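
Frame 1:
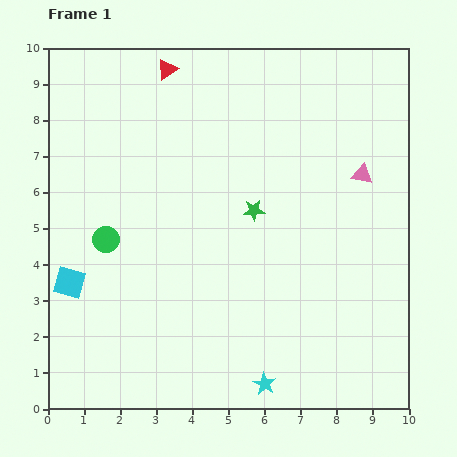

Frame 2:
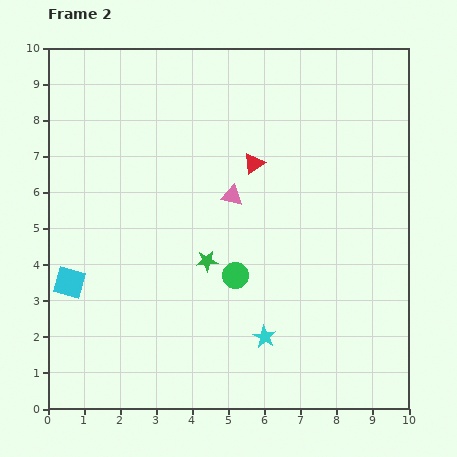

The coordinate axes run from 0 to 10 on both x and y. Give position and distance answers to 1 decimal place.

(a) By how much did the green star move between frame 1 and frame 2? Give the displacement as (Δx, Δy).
(-1.3, -1.4)

The green star was at (5.7, 5.5) in frame 1 and (4.4, 4.1) in frame 2.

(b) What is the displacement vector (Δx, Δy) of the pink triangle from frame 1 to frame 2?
(-3.6, -0.6)

The pink triangle was at (8.7, 6.5) in frame 1 and (5.1, 5.9) in frame 2.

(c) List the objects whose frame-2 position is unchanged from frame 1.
the cyan square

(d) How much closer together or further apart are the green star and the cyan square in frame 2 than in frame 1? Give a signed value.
-1.7

Distance in frame 1: 5.5. Distance in frame 2: 3.8.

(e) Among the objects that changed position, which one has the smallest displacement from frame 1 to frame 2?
the cyan star

(moved 1.3)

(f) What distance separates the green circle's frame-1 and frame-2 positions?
3.7

The green circle moved from (1.6, 4.7) to (5.2, 3.7), a distance of √(3.6² + 1.0²) ≈ 3.7.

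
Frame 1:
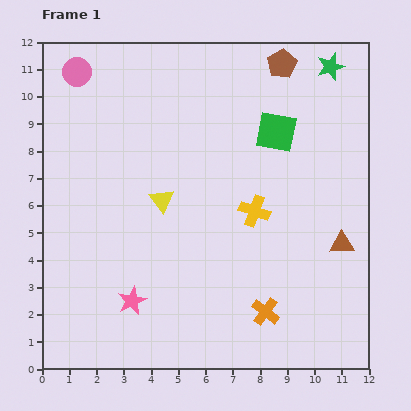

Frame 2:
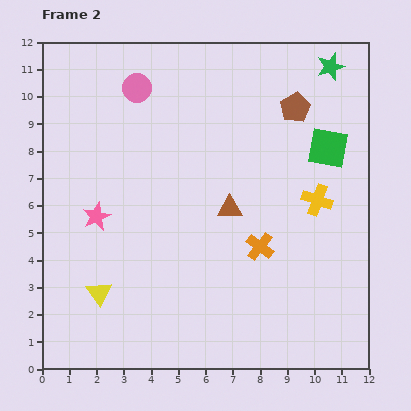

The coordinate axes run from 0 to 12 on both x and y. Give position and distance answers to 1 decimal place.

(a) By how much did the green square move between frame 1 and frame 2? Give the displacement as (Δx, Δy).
(1.9, -0.6)

The green square was at (8.6, 8.7) in frame 1 and (10.5, 8.1) in frame 2.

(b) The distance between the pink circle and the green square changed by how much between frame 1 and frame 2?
-0.3

Distance in frame 1: 7.6. Distance in frame 2: 7.3.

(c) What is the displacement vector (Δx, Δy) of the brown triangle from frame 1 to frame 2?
(-4.1, 1.3)

The brown triangle was at (11.0, 4.6) in frame 1 and (6.9, 5.9) in frame 2.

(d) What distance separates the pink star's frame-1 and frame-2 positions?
3.4

The pink star moved from (3.3, 2.5) to (2.0, 5.6), a distance of √(1.3² + 3.1²) ≈ 3.4.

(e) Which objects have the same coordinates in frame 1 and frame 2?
the green star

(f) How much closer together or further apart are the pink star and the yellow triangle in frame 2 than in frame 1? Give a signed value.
-1.1

Distance in frame 1: 3.9. Distance in frame 2: 2.8.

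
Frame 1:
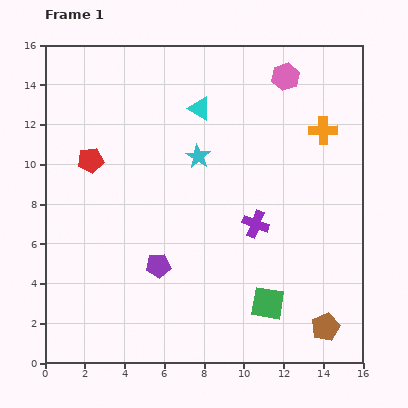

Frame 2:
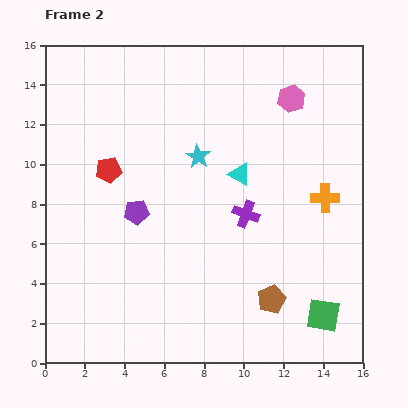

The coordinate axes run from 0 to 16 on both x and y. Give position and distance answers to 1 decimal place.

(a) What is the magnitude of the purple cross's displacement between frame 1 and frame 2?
0.7

The purple cross moved from (10.6, 7.0) to (10.1, 7.5), a distance of √(0.5² + 0.5²) ≈ 0.7.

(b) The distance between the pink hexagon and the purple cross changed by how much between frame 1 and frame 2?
-1.4

Distance in frame 1: 7.6. Distance in frame 2: 6.2.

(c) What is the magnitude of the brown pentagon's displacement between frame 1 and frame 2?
3.0

The brown pentagon moved from (14.1, 1.8) to (11.4, 3.2), a distance of √(2.7² + 1.4²) ≈ 3.0.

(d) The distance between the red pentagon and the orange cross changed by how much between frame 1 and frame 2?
-0.8

Distance in frame 1: 11.8. Distance in frame 2: 11.0.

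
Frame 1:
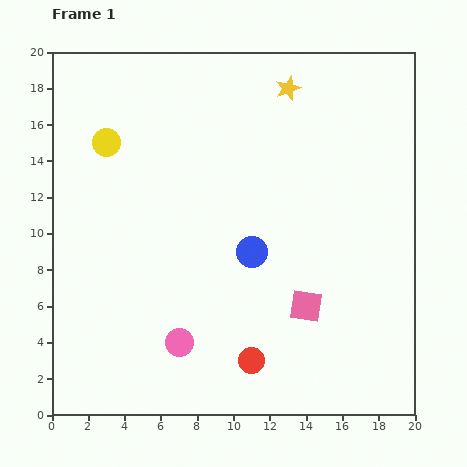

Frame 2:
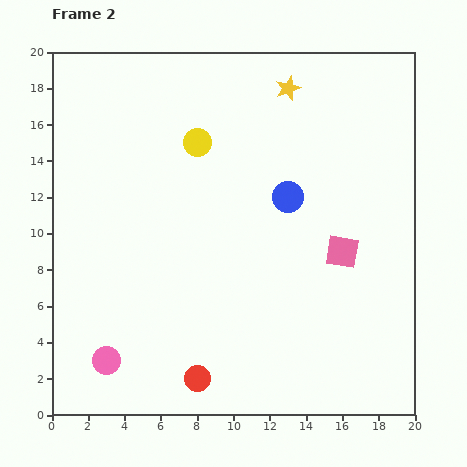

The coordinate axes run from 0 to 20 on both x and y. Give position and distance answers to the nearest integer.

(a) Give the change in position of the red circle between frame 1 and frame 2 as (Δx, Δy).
(-3, -1)

The red circle was at (11, 3) in frame 1 and (8, 2) in frame 2.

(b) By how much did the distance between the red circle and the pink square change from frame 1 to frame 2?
+7

Distance in frame 1: 4. Distance in frame 2: 11.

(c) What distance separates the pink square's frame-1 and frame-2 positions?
4

The pink square moved from (14, 6) to (16, 9), a distance of √(2² + 3²) ≈ 4.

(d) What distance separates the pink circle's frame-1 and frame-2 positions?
4

The pink circle moved from (7, 4) to (3, 3), a distance of √(4² + 1²) ≈ 4.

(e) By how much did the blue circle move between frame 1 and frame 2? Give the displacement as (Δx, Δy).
(2, 3)

The blue circle was at (11, 9) in frame 1 and (13, 12) in frame 2.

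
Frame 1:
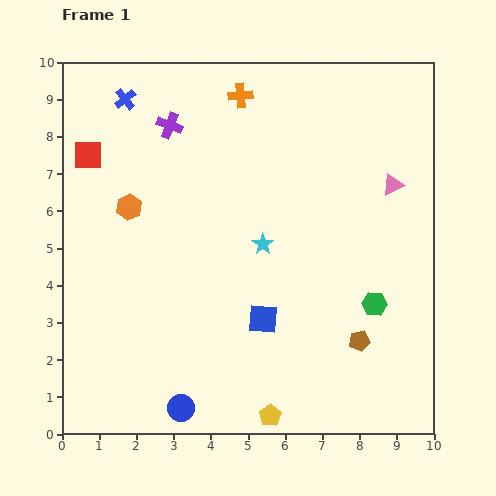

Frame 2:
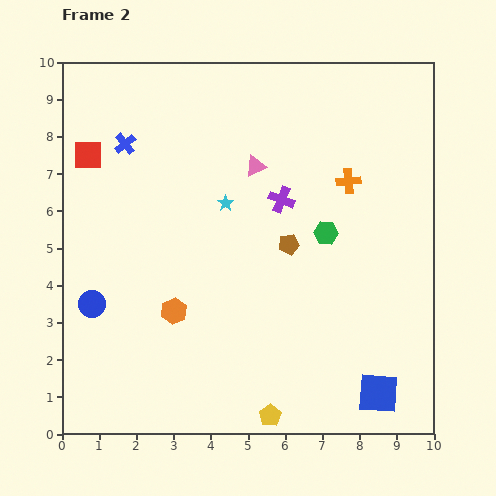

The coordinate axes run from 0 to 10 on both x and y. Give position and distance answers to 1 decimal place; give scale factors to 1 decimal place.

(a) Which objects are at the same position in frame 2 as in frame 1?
the yellow pentagon, the red square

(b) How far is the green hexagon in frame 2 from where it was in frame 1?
2.3

The green hexagon moved from (8.4, 3.5) to (7.1, 5.4), a distance of √(1.3² + 1.9²) ≈ 2.3.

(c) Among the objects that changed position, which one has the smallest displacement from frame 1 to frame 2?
the blue cross

(moved 1.2)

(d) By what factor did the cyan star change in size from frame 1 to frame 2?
0.8×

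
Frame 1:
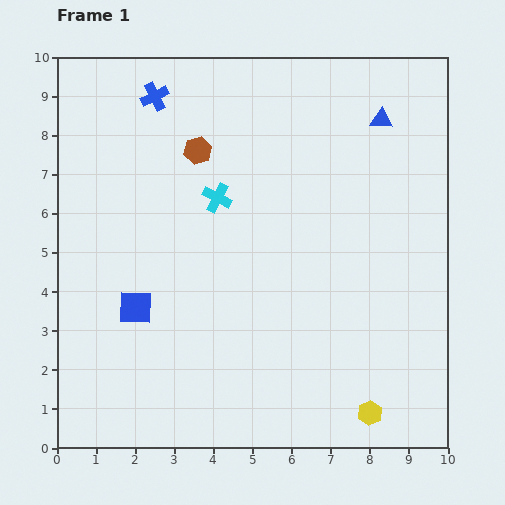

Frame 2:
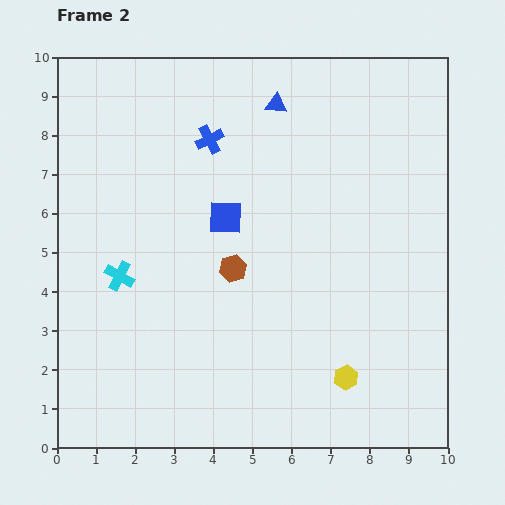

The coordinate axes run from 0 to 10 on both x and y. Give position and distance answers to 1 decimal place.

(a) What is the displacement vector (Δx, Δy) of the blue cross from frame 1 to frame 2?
(1.4, -1.1)

The blue cross was at (2.5, 9.0) in frame 1 and (3.9, 7.9) in frame 2.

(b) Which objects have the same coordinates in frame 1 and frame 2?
none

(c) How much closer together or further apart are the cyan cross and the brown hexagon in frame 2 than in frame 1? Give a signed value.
+1.6

Distance in frame 1: 1.3. Distance in frame 2: 2.9.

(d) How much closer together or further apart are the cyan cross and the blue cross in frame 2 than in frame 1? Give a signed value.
+1.1

Distance in frame 1: 3.1. Distance in frame 2: 4.2.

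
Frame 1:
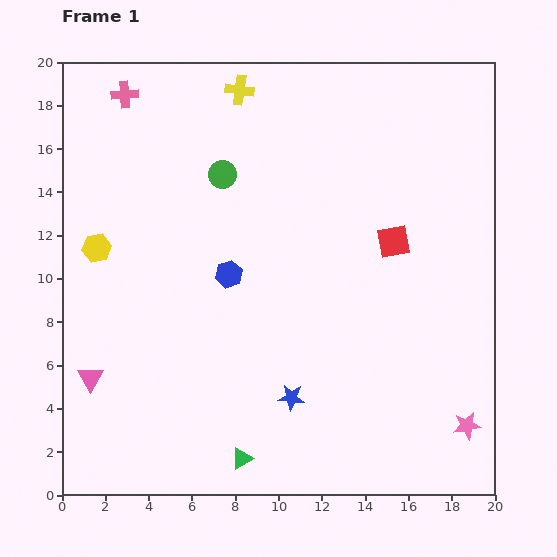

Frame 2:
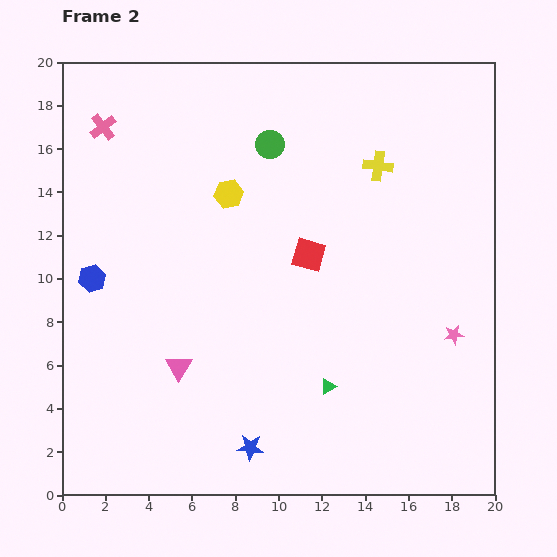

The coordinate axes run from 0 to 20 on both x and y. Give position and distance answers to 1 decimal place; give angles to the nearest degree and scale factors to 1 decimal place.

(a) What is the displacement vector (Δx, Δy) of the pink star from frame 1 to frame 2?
(-0.6, 4.2)

The pink star was at (18.7, 3.2) in frame 1 and (18.1, 7.4) in frame 2.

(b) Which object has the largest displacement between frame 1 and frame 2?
the yellow cross

(moved 7.3; next 6.6)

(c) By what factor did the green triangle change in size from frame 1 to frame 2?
0.7×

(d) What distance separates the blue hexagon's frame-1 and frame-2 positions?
6.3

The blue hexagon moved from (7.7, 10.2) to (1.4, 10.0), a distance of √(6.3² + 0.2²) ≈ 6.3.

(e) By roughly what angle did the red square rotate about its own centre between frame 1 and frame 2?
27° clockwise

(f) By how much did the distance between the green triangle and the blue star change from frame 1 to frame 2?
+1.0

Distance in frame 1: 3.6. Distance in frame 2: 4.6.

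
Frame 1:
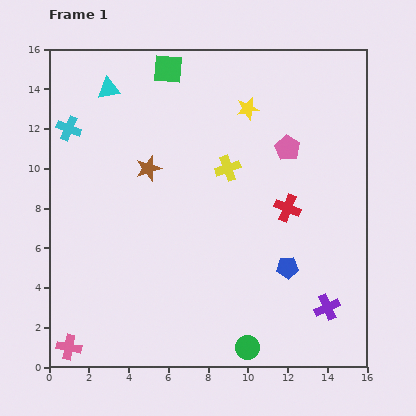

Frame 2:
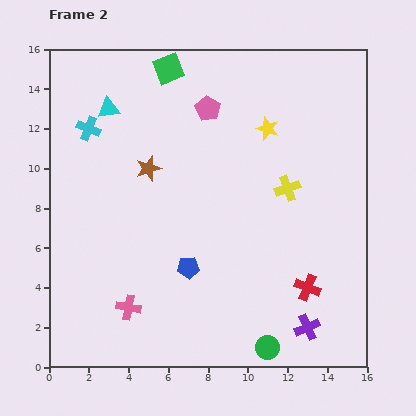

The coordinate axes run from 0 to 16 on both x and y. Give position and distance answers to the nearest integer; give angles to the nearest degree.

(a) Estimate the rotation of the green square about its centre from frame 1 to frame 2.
26° counter-clockwise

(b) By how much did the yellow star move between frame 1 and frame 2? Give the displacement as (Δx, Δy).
(1, -1)

The yellow star was at (10, 13) in frame 1 and (11, 12) in frame 2.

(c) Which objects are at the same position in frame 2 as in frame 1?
the brown star, the green square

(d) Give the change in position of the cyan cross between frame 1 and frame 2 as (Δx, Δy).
(1, 0)

The cyan cross was at (1, 12) in frame 1 and (2, 12) in frame 2.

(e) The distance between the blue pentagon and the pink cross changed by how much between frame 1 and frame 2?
-8

Distance in frame 1: 12. Distance in frame 2: 4.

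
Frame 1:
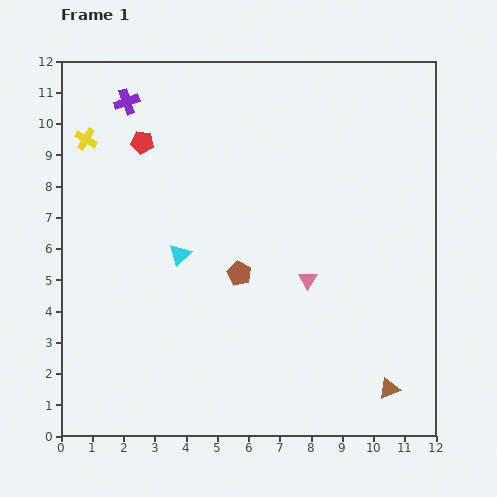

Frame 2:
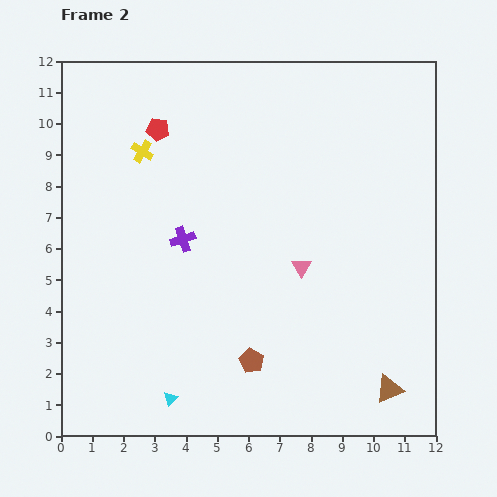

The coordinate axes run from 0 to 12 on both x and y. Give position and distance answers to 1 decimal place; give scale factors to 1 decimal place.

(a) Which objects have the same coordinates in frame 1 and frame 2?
the brown triangle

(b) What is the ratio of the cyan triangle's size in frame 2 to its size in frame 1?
0.7×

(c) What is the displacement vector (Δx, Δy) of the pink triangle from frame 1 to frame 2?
(-0.2, 0.4)

The pink triangle was at (7.9, 5.0) in frame 1 and (7.7, 5.4) in frame 2.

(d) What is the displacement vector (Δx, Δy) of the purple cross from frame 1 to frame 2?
(1.8, -4.4)

The purple cross was at (2.1, 10.7) in frame 1 and (3.9, 6.3) in frame 2.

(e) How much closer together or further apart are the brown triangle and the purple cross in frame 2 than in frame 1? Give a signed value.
-4.3

Distance in frame 1: 12.5. Distance in frame 2: 8.2.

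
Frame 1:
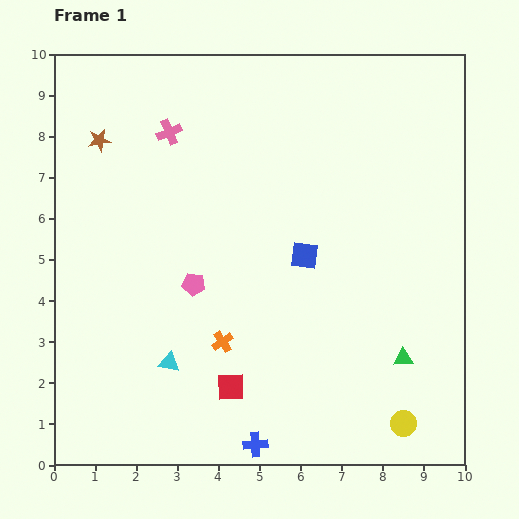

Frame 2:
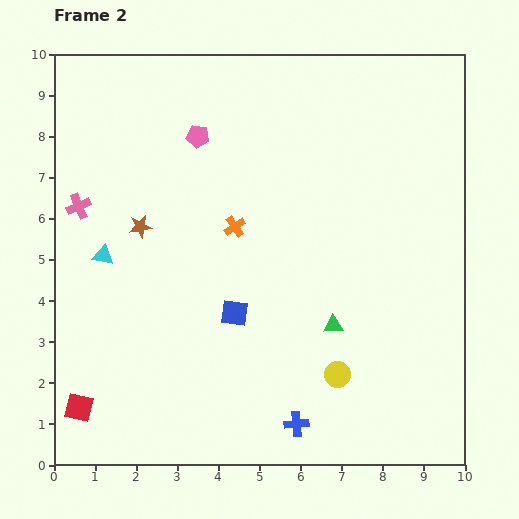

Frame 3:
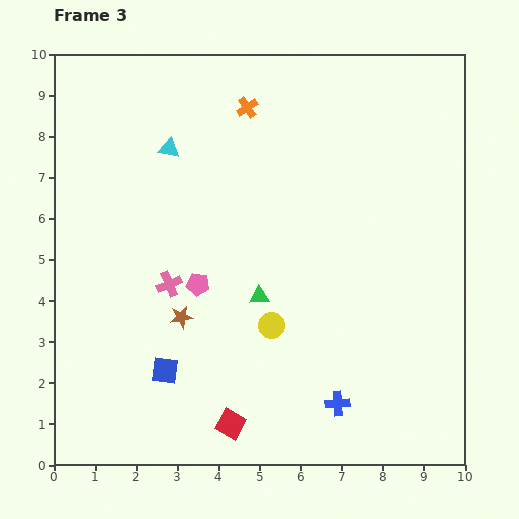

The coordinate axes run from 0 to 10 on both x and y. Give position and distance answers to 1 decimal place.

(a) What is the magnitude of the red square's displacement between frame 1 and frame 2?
3.7

The red square moved from (4.3, 1.9) to (0.6, 1.4), a distance of √(3.7² + 0.5²) ≈ 3.7.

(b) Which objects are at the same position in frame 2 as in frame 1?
none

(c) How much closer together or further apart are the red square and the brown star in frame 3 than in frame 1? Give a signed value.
-3.9

Distance in frame 1: 6.8. Distance in frame 3: 2.9.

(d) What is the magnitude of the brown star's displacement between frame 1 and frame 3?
4.7

The brown star moved from (1.1, 7.9) to (3.1, 3.6), a distance of √(2.0² + 4.3²) ≈ 4.7.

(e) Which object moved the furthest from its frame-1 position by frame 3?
the orange cross

(moved 5.7; next 5.2)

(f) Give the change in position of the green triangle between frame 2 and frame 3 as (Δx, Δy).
(-1.8, 0.7)

The green triangle was at (6.8, 3.4) in frame 2 and (5.0, 4.1) in frame 3.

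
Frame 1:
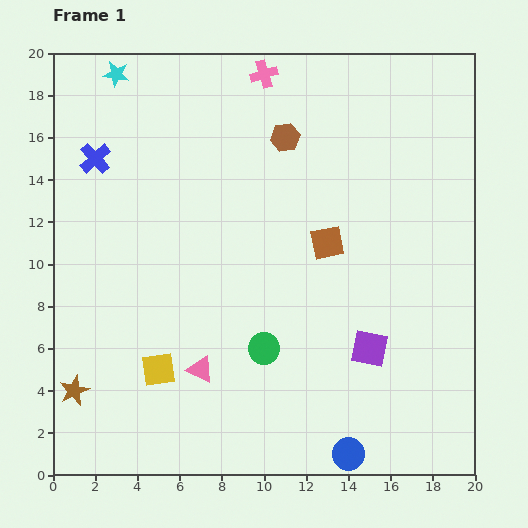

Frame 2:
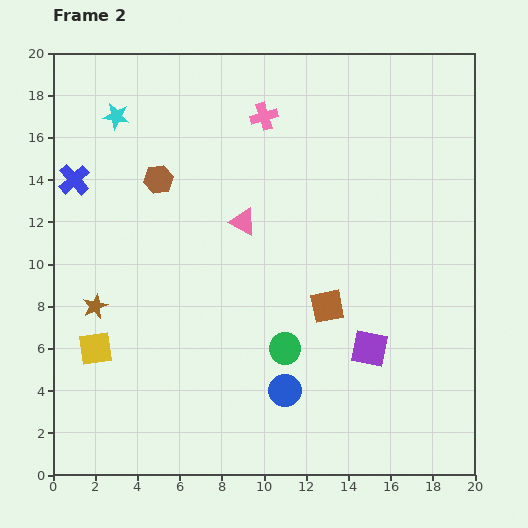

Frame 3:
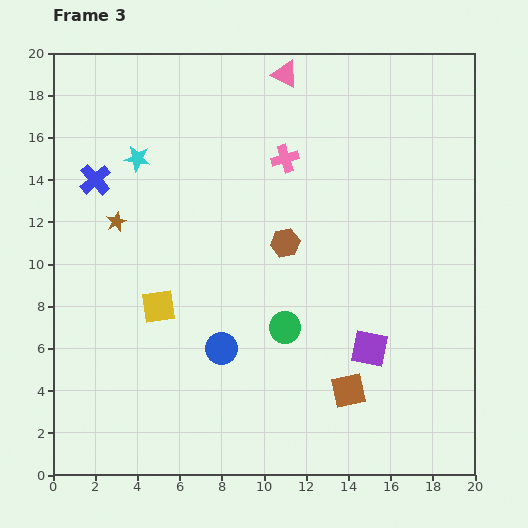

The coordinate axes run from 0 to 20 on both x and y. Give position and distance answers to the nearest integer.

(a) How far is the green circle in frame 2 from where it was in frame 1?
1

The green circle moved from (10, 6) to (11, 6), a distance of √(1² + 0²) ≈ 1.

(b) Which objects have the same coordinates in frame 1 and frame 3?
the purple square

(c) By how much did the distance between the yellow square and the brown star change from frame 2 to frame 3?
+2

Distance in frame 2: 2. Distance in frame 3: 4.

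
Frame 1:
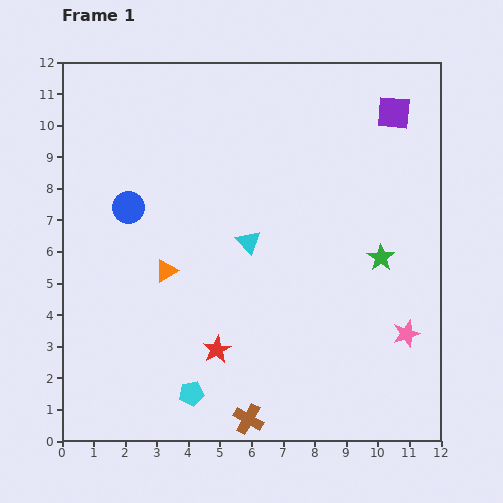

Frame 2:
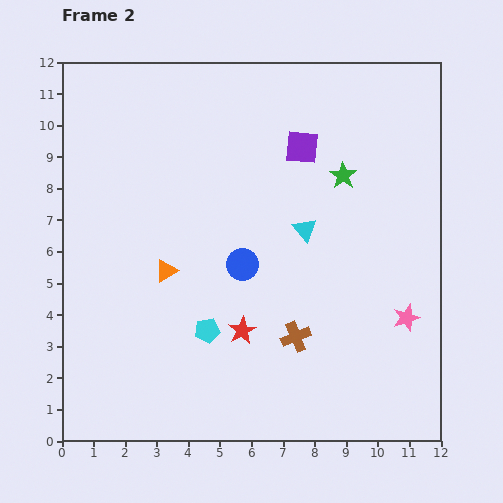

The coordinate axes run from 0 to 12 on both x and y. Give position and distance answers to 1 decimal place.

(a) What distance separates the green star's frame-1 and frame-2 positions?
2.9

The green star moved from (10.1, 5.8) to (8.9, 8.4), a distance of √(1.2² + 2.6²) ≈ 2.9.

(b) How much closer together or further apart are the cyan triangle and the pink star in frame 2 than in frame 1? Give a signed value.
-1.5

Distance in frame 1: 5.8. Distance in frame 2: 4.3.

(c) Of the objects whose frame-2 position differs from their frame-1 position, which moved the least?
the pink star

(moved 0.5)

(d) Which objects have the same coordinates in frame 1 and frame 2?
the orange triangle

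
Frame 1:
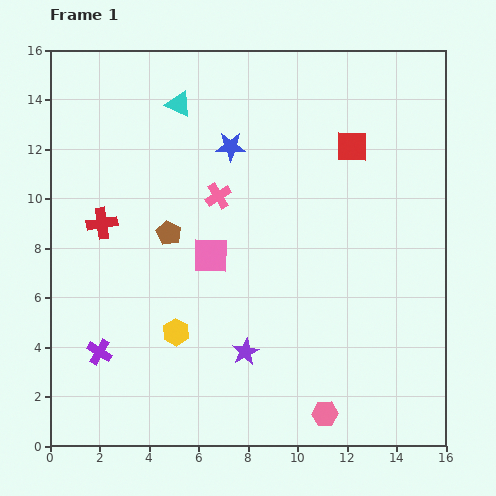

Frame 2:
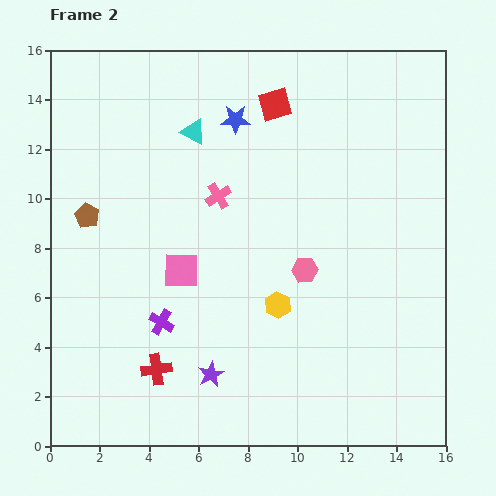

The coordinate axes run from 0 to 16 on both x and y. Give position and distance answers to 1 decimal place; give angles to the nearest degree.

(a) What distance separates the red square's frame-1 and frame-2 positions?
3.5

The red square moved from (12.2, 12.1) to (9.1, 13.8), a distance of √(3.1² + 1.7²) ≈ 3.5.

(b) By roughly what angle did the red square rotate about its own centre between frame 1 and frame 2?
16° counter-clockwise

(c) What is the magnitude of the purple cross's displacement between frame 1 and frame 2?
2.8

The purple cross moved from (2.0, 3.8) to (4.5, 5.0), a distance of √(2.5² + 1.2²) ≈ 2.8.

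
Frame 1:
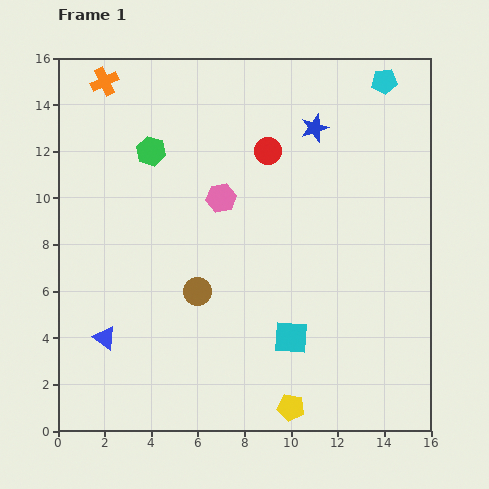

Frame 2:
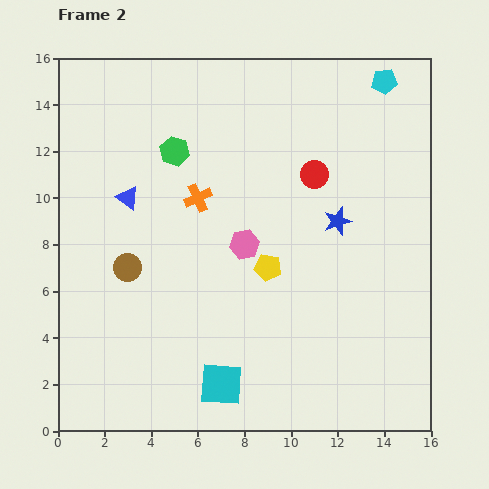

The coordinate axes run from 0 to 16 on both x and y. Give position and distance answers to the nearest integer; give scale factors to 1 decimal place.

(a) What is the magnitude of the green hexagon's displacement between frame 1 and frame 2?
1

The green hexagon moved from (4, 12) to (5, 12), a distance of √(1² + 0²) ≈ 1.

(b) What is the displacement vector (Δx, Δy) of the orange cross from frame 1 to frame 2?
(4, -5)

The orange cross was at (2, 15) in frame 1 and (6, 10) in frame 2.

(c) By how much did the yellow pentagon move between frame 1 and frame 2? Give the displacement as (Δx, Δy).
(-1, 6)

The yellow pentagon was at (10, 1) in frame 1 and (9, 7) in frame 2.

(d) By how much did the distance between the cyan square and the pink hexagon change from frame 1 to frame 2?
-1

Distance in frame 1: 7. Distance in frame 2: 6.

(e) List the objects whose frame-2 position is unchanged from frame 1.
the cyan pentagon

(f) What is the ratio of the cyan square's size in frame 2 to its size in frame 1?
1.3×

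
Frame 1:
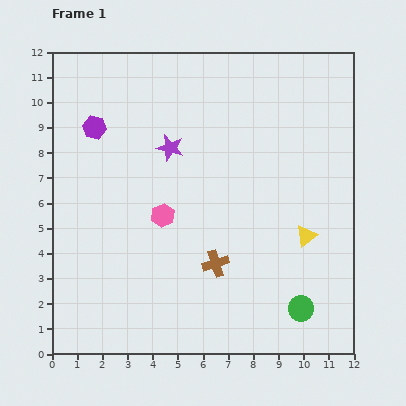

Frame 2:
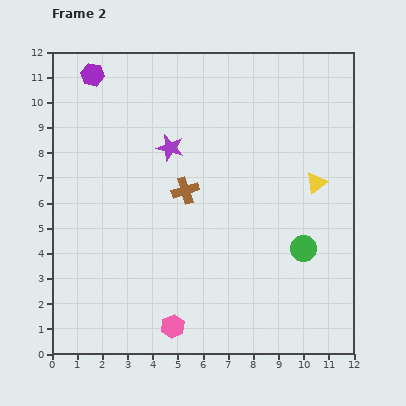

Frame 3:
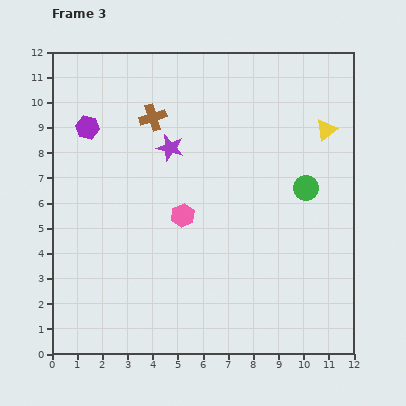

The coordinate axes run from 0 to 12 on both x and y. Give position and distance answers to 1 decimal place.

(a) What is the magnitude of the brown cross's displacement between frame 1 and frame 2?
3.1

The brown cross moved from (6.5, 3.6) to (5.3, 6.5), a distance of √(1.2² + 2.9²) ≈ 3.1.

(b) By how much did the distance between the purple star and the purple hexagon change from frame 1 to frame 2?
+1.1

Distance in frame 1: 3.1. Distance in frame 2: 4.2.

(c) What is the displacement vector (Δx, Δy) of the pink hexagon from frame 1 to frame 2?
(0.4, -4.4)

The pink hexagon was at (4.4, 5.5) in frame 1 and (4.8, 1.1) in frame 2.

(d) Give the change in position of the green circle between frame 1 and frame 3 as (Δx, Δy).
(0.2, 4.8)

The green circle was at (9.9, 1.8) in frame 1 and (10.1, 6.6) in frame 3.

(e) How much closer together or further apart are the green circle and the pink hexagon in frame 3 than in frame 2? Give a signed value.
-1.1

Distance in frame 2: 6.1. Distance in frame 3: 5.0.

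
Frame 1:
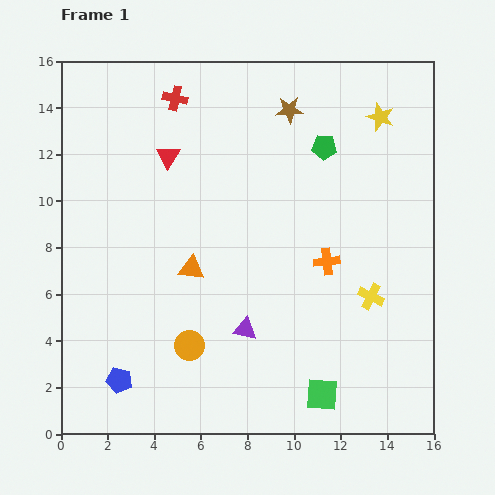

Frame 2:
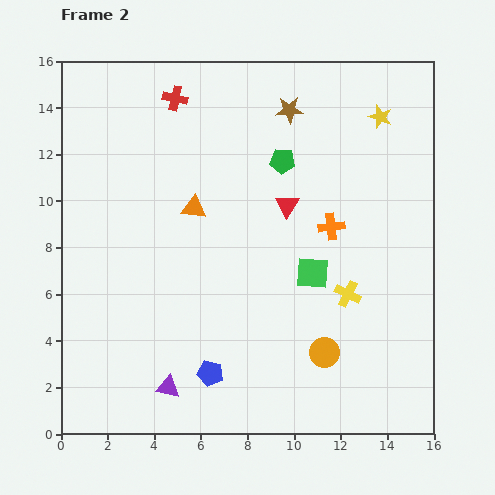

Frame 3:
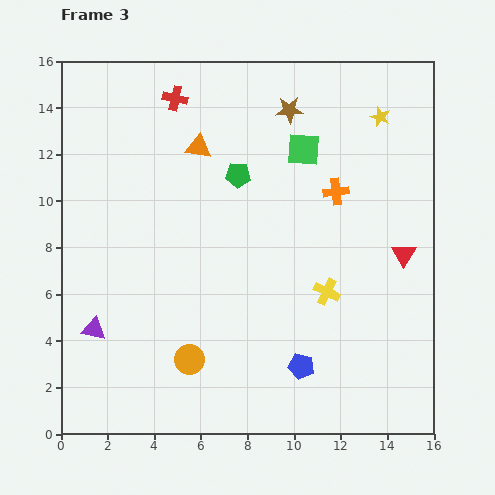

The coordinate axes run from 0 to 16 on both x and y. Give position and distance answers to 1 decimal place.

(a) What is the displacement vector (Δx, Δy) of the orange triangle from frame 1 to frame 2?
(0.1, 2.6)

The orange triangle was at (5.6, 7.1) in frame 1 and (5.7, 9.7) in frame 2.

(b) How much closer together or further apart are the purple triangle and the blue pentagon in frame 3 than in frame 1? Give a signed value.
+3.2

Distance in frame 1: 5.8. Distance in frame 3: 9.0.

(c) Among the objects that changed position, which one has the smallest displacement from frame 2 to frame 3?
the yellow cross

(moved 0.9)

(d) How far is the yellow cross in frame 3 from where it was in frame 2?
0.9

The yellow cross moved from (12.3, 6.0) to (11.4, 6.1), a distance of √(0.9² + 0.1²) ≈ 0.9.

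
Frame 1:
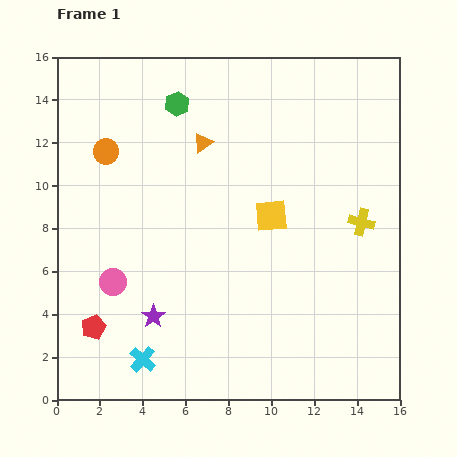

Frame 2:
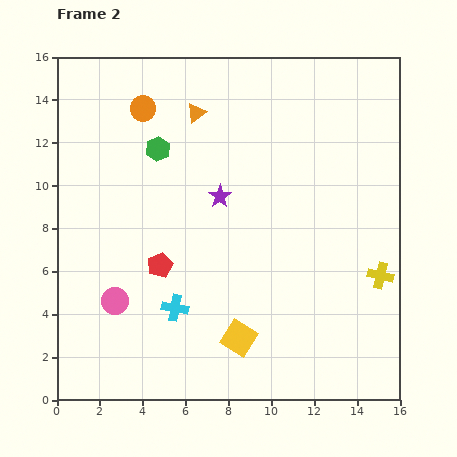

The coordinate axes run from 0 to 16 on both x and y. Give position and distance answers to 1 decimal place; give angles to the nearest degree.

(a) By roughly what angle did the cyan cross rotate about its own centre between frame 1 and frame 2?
32° counter-clockwise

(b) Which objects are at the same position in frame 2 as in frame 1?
none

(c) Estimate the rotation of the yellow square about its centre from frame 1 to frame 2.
38° clockwise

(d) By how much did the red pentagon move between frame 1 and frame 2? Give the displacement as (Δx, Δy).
(3.1, 2.9)

The red pentagon was at (1.7, 3.4) in frame 1 and (4.8, 6.3) in frame 2.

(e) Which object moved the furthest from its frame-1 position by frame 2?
the purple star

(moved 6.4; next 5.9)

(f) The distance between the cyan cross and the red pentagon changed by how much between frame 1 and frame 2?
-0.6

Distance in frame 1: 2.7. Distance in frame 2: 2.1.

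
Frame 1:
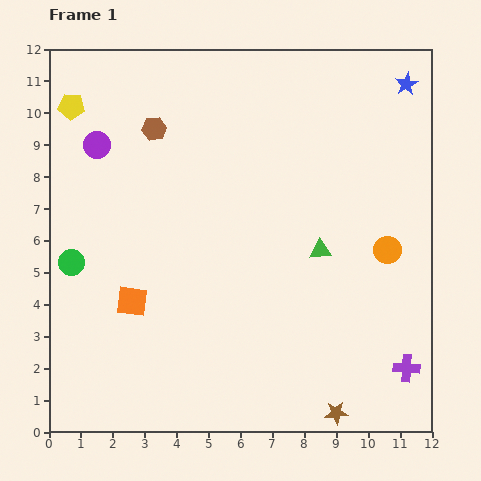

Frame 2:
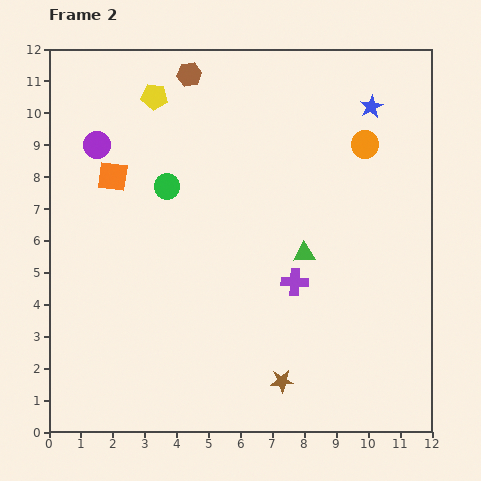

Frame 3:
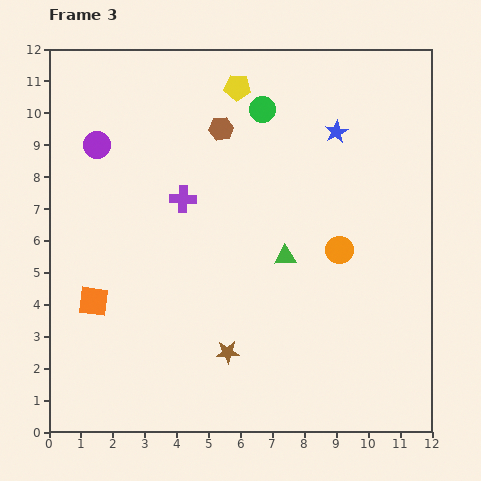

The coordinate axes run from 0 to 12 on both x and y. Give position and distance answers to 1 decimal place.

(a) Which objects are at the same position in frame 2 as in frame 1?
the purple circle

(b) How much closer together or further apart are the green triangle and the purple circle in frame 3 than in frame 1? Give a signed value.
-0.8

Distance in frame 1: 7.7. Distance in frame 3: 6.9.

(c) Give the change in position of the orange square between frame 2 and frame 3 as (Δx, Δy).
(-0.6, -3.9)

The orange square was at (2.0, 8.0) in frame 2 and (1.4, 4.1) in frame 3.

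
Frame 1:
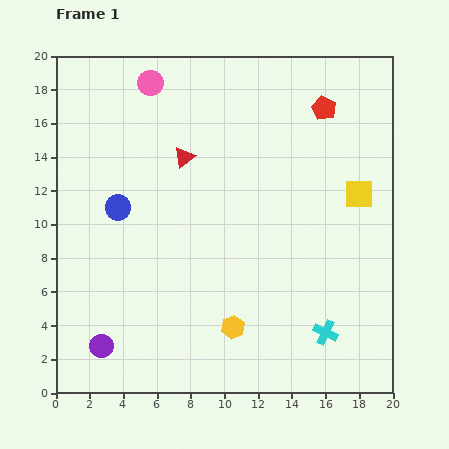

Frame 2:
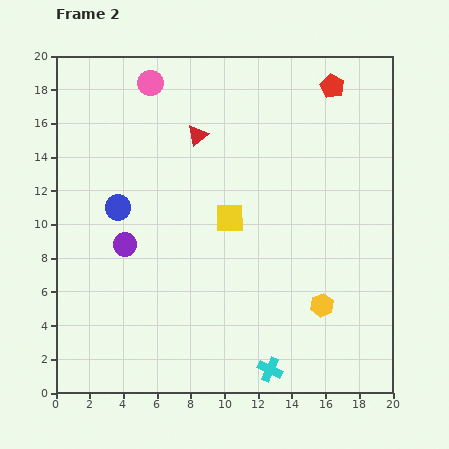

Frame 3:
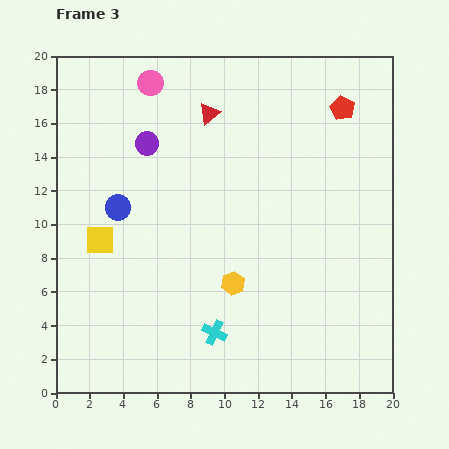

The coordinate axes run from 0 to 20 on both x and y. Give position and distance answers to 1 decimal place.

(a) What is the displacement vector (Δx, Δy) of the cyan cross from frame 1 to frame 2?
(-3.3, -2.2)

The cyan cross was at (16.0, 3.6) in frame 1 and (12.7, 1.4) in frame 2.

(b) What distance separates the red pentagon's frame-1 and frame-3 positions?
1.1

The red pentagon moved from (15.9, 16.9) to (17.0, 16.9), a distance of √(1.1² + 0.0²) ≈ 1.1.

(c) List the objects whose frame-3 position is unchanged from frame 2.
the blue circle, the pink circle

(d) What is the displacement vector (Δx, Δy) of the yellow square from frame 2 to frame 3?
(-7.7, -1.3)

The yellow square was at (10.3, 10.4) in frame 2 and (2.6, 9.1) in frame 3.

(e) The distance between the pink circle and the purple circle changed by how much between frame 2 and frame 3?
-6.1

Distance in frame 2: 9.7. Distance in frame 3: 3.6.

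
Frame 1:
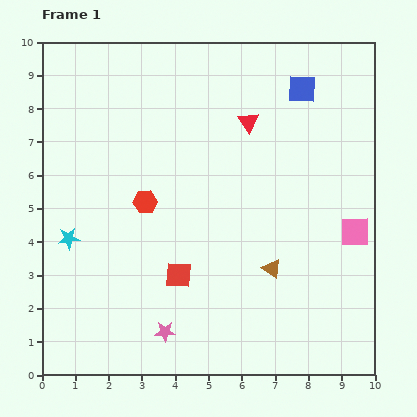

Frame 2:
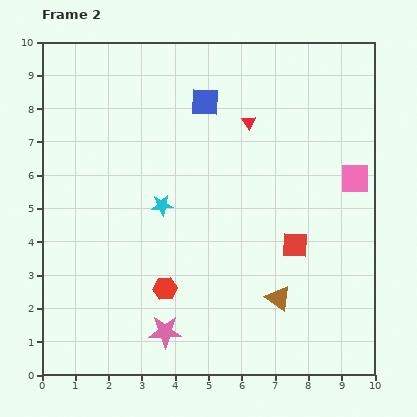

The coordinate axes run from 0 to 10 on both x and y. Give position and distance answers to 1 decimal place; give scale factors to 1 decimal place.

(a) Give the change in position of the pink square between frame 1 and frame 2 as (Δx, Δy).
(0.0, 1.6)

The pink square was at (9.4, 4.3) in frame 1 and (9.4, 5.9) in frame 2.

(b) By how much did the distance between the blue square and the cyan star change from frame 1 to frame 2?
-4.9

Distance in frame 1: 8.3. Distance in frame 2: 3.4.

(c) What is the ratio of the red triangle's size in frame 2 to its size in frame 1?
0.7×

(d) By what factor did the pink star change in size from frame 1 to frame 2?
1.6×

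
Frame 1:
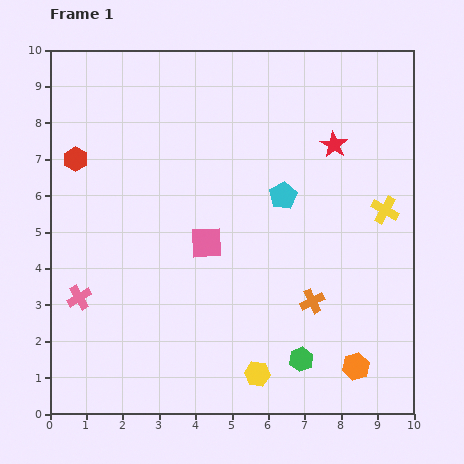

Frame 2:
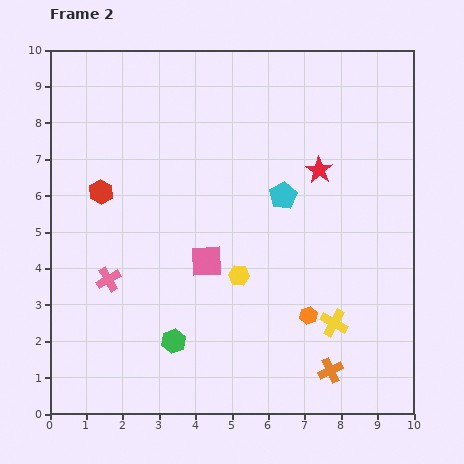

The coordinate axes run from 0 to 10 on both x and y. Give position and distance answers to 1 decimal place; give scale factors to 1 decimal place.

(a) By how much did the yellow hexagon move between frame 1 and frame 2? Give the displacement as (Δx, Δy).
(-0.5, 2.7)

The yellow hexagon was at (5.7, 1.1) in frame 1 and (5.2, 3.8) in frame 2.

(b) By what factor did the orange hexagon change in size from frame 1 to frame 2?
0.6×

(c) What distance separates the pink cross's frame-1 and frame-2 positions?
0.9

The pink cross moved from (0.8, 3.2) to (1.6, 3.7), a distance of √(0.8² + 0.5²) ≈ 0.9.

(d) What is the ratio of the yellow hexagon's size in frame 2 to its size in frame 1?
0.8×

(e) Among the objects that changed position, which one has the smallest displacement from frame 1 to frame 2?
the pink square

(moved 0.5)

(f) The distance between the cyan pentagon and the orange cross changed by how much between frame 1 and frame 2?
+2.0

Distance in frame 1: 3.0. Distance in frame 2: 5.0.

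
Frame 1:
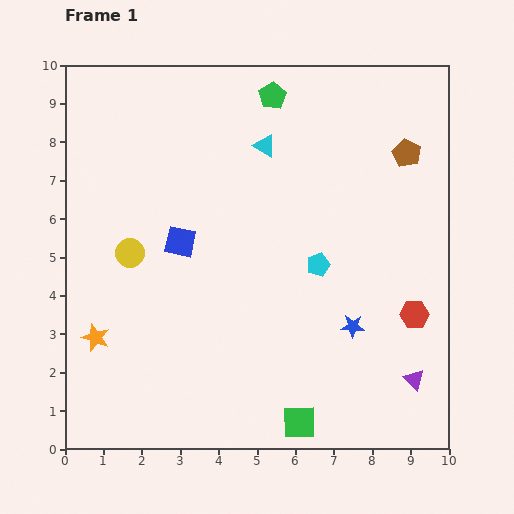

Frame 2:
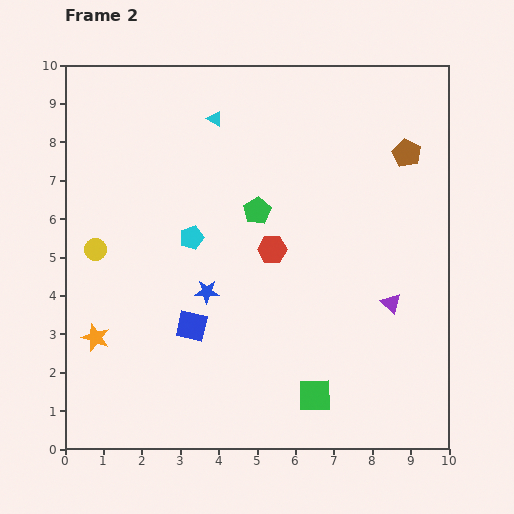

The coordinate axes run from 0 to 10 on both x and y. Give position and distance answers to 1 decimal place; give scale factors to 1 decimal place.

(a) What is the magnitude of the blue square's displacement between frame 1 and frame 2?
2.2

The blue square moved from (3.0, 5.4) to (3.3, 3.2), a distance of √(0.3² + 2.2²) ≈ 2.2.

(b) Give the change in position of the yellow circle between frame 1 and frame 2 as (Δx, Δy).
(-0.9, 0.1)

The yellow circle was at (1.7, 5.1) in frame 1 and (0.8, 5.2) in frame 2.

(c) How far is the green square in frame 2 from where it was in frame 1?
0.8

The green square moved from (6.1, 0.7) to (6.5, 1.4), a distance of √(0.4² + 0.7²) ≈ 0.8.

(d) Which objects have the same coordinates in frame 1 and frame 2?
the brown pentagon, the orange star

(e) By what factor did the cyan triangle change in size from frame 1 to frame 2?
0.7×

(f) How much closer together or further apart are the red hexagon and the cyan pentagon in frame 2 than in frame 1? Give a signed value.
-0.7

Distance in frame 1: 2.8. Distance in frame 2: 2.1.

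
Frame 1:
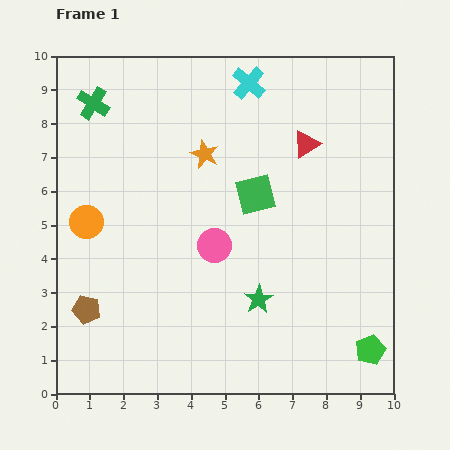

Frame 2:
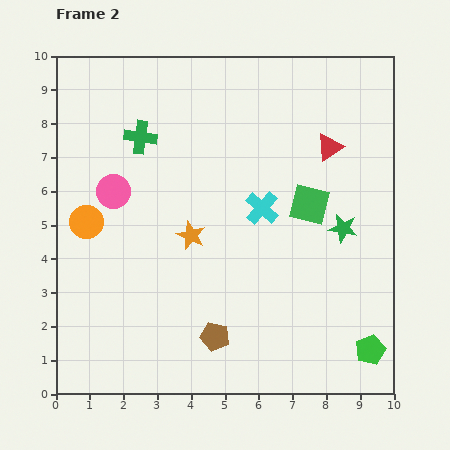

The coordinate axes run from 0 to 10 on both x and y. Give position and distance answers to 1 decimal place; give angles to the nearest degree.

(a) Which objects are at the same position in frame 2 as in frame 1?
the orange circle, the green pentagon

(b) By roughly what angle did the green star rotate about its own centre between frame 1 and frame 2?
30° counter-clockwise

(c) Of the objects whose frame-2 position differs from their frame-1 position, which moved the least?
the red triangle

(moved 0.7)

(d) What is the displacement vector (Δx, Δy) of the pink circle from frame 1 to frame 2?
(-3.0, 1.6)

The pink circle was at (4.7, 4.4) in frame 1 and (1.7, 6.0) in frame 2.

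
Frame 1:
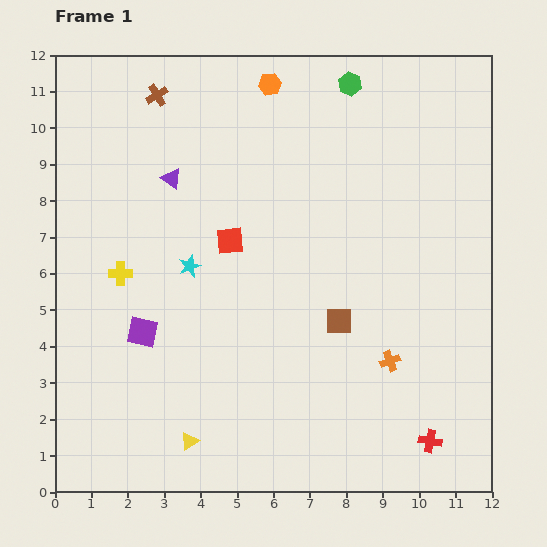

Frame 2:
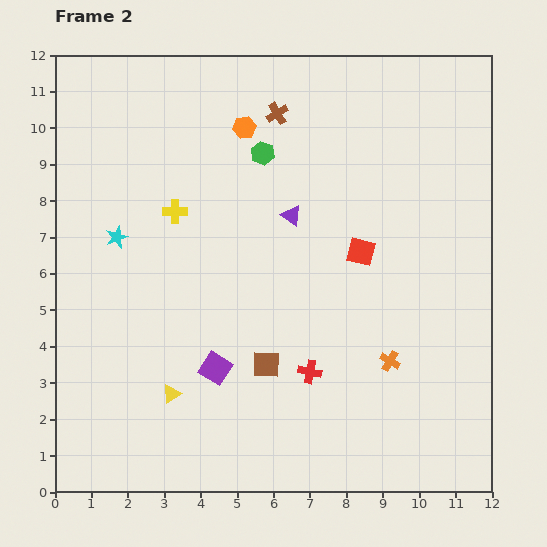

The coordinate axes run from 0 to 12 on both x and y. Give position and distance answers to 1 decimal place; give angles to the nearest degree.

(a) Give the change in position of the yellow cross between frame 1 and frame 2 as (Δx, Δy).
(1.5, 1.7)

The yellow cross was at (1.8, 6.0) in frame 1 and (3.3, 7.7) in frame 2.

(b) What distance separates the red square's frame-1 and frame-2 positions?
3.6

The red square moved from (4.8, 6.9) to (8.4, 6.6), a distance of √(3.6² + 0.3²) ≈ 3.6.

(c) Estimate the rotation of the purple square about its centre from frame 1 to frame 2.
20° clockwise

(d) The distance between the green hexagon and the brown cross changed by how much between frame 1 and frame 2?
-4.1

Distance in frame 1: 5.3. Distance in frame 2: 1.2.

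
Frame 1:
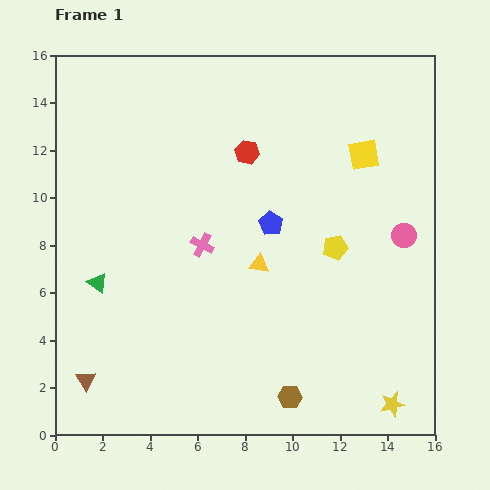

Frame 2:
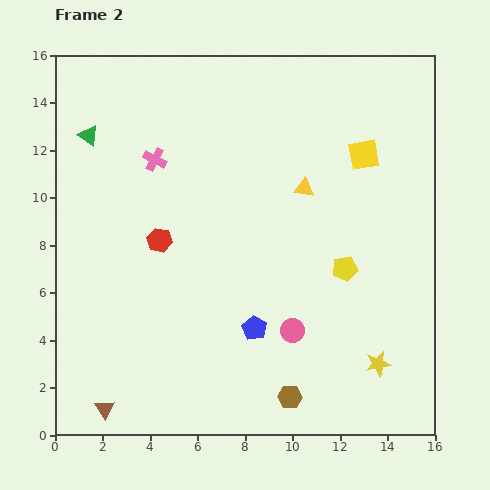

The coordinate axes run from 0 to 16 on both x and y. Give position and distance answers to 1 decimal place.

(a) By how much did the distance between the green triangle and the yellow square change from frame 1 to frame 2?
-0.8

Distance in frame 1: 12.4. Distance in frame 2: 11.6.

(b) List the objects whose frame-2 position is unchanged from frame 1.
the brown hexagon, the yellow square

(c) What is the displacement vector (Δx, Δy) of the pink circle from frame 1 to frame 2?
(-4.7, -4.0)

The pink circle was at (14.7, 8.4) in frame 1 and (10.0, 4.4) in frame 2.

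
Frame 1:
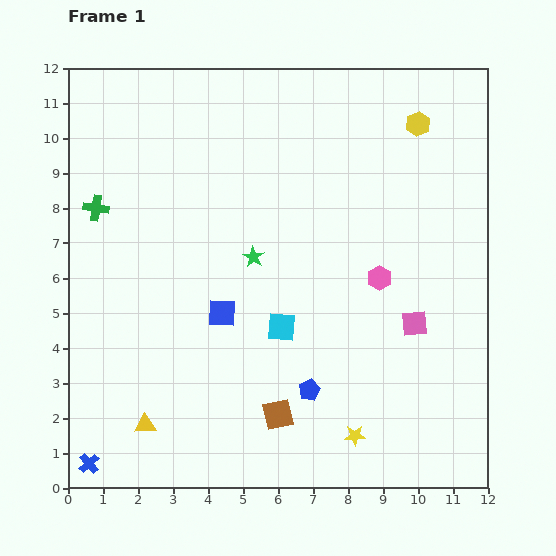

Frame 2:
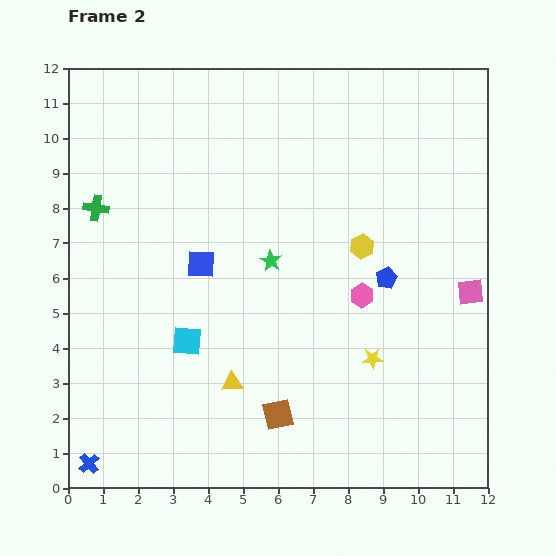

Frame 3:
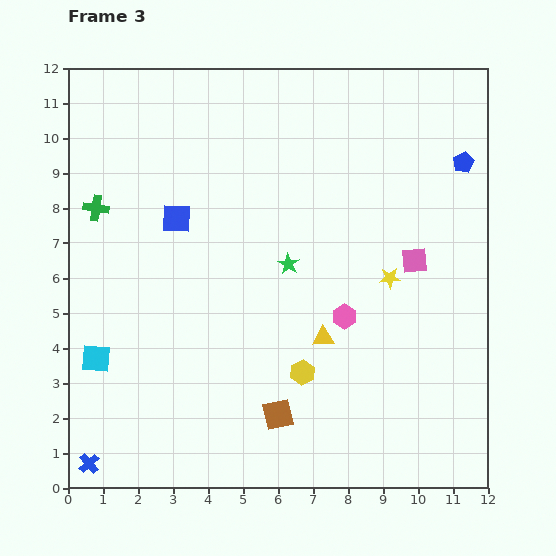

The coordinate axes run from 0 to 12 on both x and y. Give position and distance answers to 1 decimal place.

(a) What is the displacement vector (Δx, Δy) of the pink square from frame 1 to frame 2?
(1.6, 0.9)

The pink square was at (9.9, 4.7) in frame 1 and (11.5, 5.6) in frame 2.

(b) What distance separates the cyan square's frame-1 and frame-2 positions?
2.7

The cyan square moved from (6.1, 4.6) to (3.4, 4.2), a distance of √(2.7² + 0.4²) ≈ 2.7.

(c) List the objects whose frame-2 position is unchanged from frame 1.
the blue cross, the brown square, the green cross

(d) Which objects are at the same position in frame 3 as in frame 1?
the blue cross, the brown square, the green cross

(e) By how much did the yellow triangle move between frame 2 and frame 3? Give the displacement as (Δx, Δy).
(2.6, 1.3)

The yellow triangle was at (4.7, 3.0) in frame 2 and (7.3, 4.3) in frame 3.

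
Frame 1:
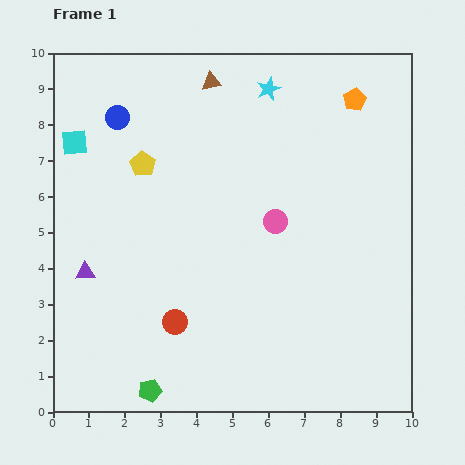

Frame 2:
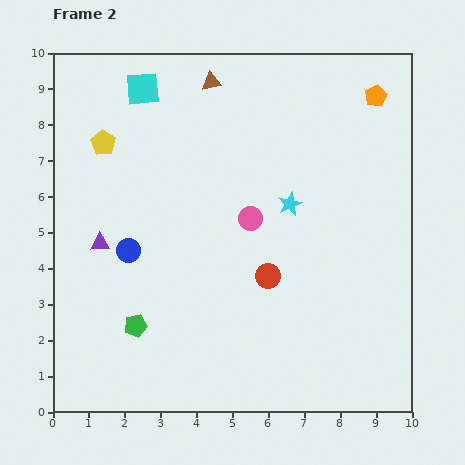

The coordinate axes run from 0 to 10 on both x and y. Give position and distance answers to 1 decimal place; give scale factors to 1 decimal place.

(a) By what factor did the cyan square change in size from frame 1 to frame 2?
1.3×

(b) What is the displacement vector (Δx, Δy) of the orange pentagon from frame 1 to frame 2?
(0.6, 0.1)

The orange pentagon was at (8.4, 8.7) in frame 1 and (9.0, 8.8) in frame 2.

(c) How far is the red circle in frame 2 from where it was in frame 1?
2.9

The red circle moved from (3.4, 2.5) to (6.0, 3.8), a distance of √(2.6² + 1.3²) ≈ 2.9.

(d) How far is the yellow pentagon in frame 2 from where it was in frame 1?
1.3

The yellow pentagon moved from (2.5, 6.9) to (1.4, 7.5), a distance of √(1.1² + 0.6²) ≈ 1.3.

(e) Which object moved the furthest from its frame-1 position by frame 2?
the blue circle

(moved 3.7; next 3.3)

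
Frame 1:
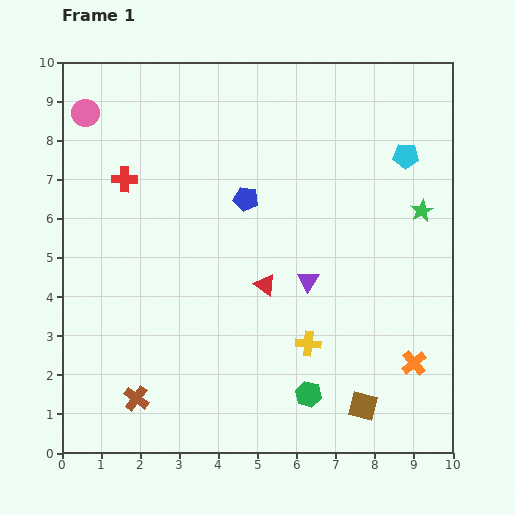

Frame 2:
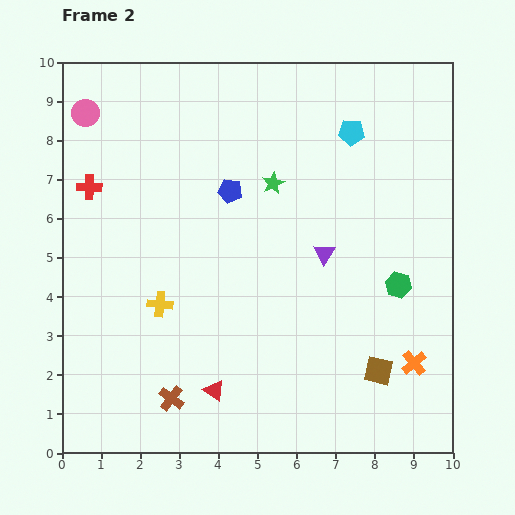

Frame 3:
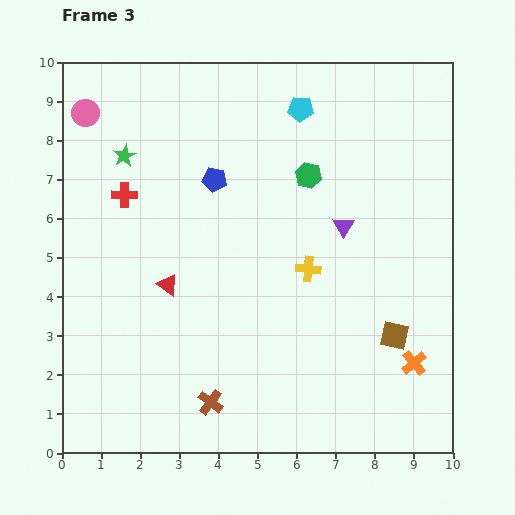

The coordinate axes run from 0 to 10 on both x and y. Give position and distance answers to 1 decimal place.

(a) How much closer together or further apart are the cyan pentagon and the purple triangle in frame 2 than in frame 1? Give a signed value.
-0.9

Distance in frame 1: 4.1. Distance in frame 2: 3.2.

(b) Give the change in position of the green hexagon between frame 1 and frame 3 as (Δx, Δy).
(0.0, 5.6)

The green hexagon was at (6.3, 1.5) in frame 1 and (6.3, 7.1) in frame 3.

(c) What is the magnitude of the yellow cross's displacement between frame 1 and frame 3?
1.9

The yellow cross moved from (6.3, 2.8) to (6.3, 4.7), a distance of √(0.0² + 1.9²) ≈ 1.9.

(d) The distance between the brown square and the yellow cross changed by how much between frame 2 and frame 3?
-3.1

Distance in frame 2: 5.9. Distance in frame 3: 2.8.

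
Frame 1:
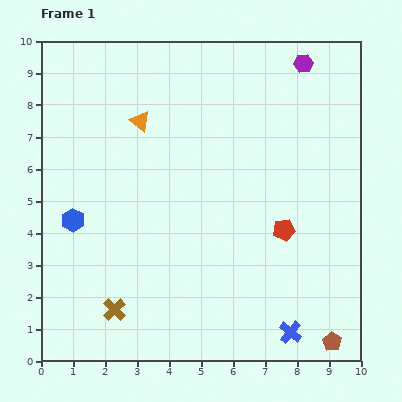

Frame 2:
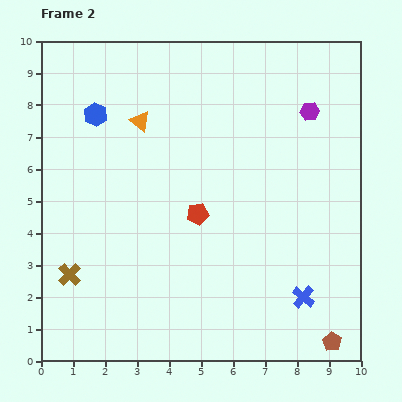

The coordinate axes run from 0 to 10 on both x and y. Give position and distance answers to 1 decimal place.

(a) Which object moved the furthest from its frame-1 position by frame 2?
the blue hexagon

(moved 3.4; next 2.7)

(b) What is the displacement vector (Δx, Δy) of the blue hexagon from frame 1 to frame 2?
(0.7, 3.3)

The blue hexagon was at (1.0, 4.4) in frame 1 and (1.7, 7.7) in frame 2.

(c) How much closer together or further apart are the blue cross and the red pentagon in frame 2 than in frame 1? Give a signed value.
+1.0

Distance in frame 1: 3.2. Distance in frame 2: 4.2.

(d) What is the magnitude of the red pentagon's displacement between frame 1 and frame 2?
2.7

The red pentagon moved from (7.6, 4.1) to (4.9, 4.6), a distance of √(2.7² + 0.5²) ≈ 2.7.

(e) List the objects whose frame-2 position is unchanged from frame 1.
the orange triangle, the brown pentagon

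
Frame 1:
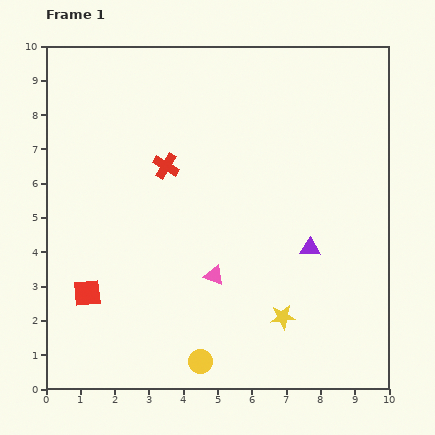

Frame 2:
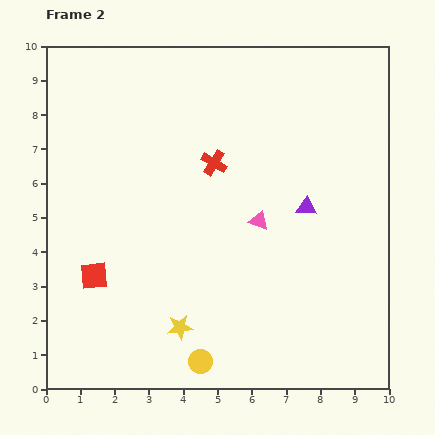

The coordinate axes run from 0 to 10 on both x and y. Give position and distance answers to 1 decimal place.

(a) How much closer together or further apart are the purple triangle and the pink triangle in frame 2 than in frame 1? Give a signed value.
-1.4

Distance in frame 1: 2.9. Distance in frame 2: 1.5.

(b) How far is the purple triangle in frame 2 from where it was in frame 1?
1.2

The purple triangle moved from (7.7, 4.1) to (7.6, 5.3), a distance of √(0.1² + 1.2²) ≈ 1.2.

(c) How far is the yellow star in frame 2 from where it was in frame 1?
3.0

The yellow star moved from (6.9, 2.1) to (3.9, 1.8), a distance of √(3.0² + 0.3²) ≈ 3.0.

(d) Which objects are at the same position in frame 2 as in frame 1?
the yellow circle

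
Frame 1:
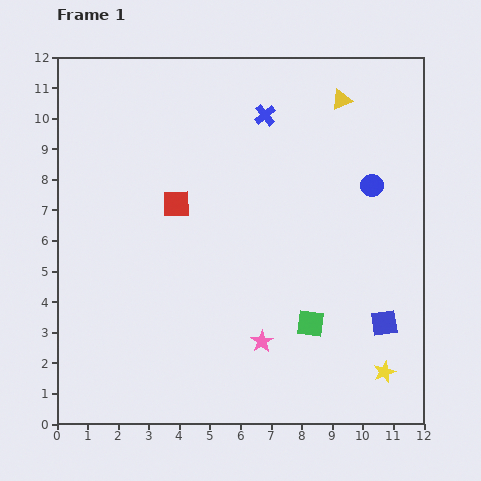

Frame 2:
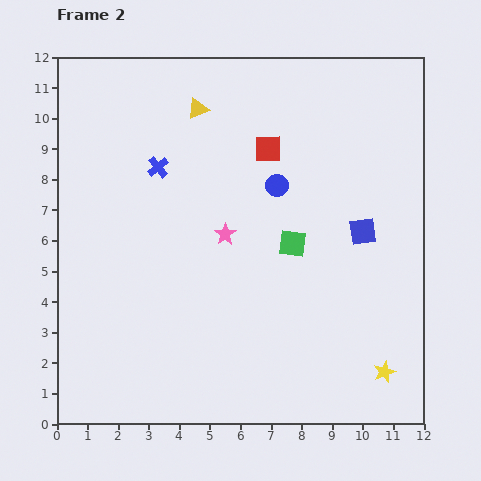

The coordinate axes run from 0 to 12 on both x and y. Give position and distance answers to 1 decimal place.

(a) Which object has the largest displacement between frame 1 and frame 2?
the yellow triangle

(moved 4.7; next 3.9)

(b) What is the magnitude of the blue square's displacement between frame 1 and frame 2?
3.1

The blue square moved from (10.7, 3.3) to (10.0, 6.3), a distance of √(0.7² + 3.0²) ≈ 3.1.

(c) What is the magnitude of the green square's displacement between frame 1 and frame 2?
2.7

The green square moved from (8.3, 3.3) to (7.7, 5.9), a distance of √(0.6² + 2.6²) ≈ 2.7.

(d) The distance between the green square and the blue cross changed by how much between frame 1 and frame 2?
-1.9

Distance in frame 1: 7.0. Distance in frame 2: 5.1.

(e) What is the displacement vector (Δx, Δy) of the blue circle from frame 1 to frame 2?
(-3.1, 0.0)

The blue circle was at (10.3, 7.8) in frame 1 and (7.2, 7.8) in frame 2.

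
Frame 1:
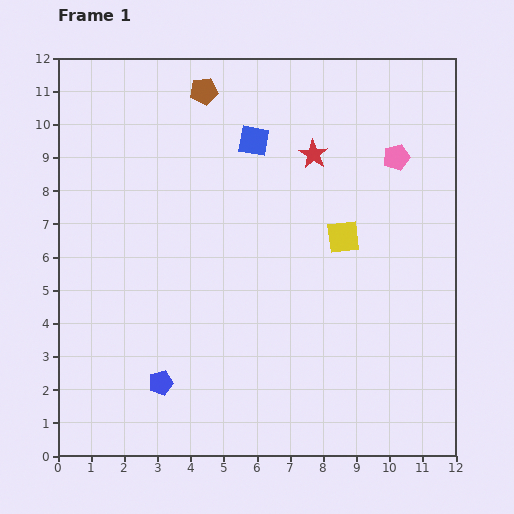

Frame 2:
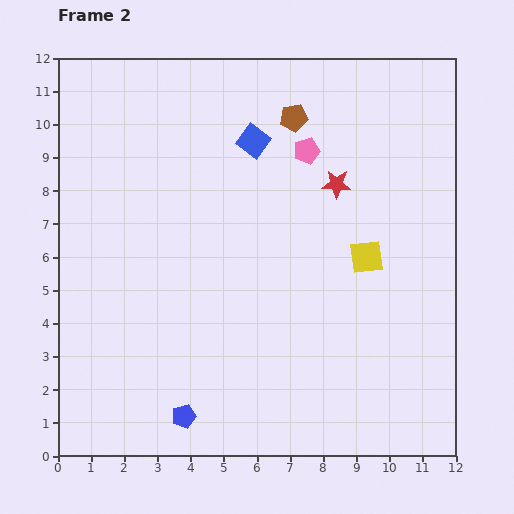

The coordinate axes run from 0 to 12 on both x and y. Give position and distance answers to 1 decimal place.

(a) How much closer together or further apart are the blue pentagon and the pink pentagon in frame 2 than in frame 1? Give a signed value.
-1.0

Distance in frame 1: 9.8. Distance in frame 2: 8.8.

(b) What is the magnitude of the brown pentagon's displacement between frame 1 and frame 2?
2.8

The brown pentagon moved from (4.4, 11.0) to (7.1, 10.2), a distance of √(2.7² + 0.8²) ≈ 2.8.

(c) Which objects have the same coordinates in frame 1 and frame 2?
the blue square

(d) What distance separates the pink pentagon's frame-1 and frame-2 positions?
2.7

The pink pentagon moved from (10.2, 9.0) to (7.5, 9.2), a distance of √(2.7² + 0.2²) ≈ 2.7.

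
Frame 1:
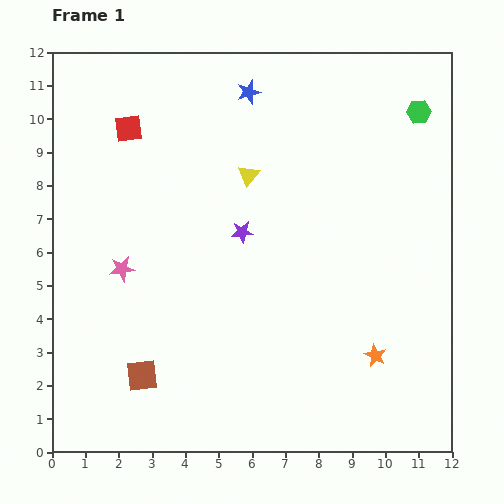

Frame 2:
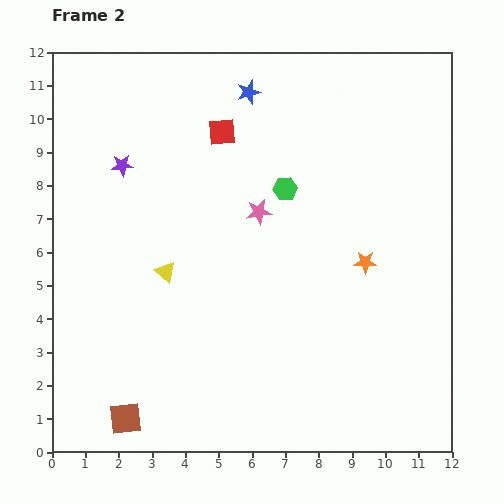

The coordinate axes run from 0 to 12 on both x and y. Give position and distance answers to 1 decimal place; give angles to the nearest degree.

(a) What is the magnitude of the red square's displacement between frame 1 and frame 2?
2.8

The red square moved from (2.3, 9.7) to (5.1, 9.6), a distance of √(2.8² + 0.1²) ≈ 2.8.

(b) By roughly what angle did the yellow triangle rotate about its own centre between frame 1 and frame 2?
29° counter-clockwise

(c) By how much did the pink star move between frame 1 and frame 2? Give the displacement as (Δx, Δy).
(4.1, 1.7)

The pink star was at (2.1, 5.5) in frame 1 and (6.2, 7.2) in frame 2.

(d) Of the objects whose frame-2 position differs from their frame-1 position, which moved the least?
the brown square

(moved 1.4)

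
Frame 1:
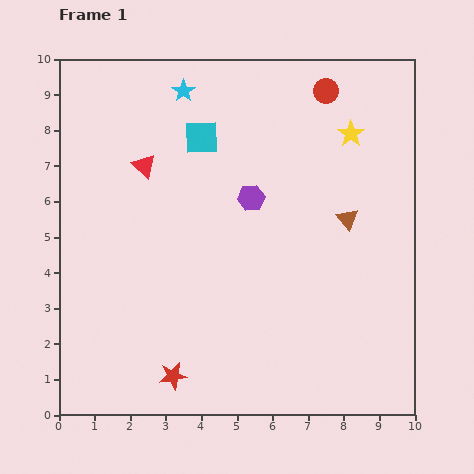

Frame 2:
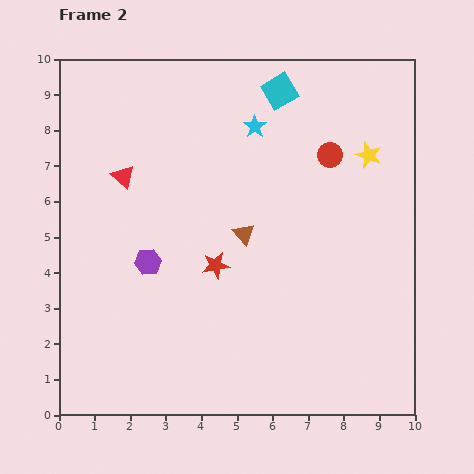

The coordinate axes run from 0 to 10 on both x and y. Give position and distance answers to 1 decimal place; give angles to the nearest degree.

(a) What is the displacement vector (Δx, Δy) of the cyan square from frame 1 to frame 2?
(2.2, 1.3)

The cyan square was at (4.0, 7.8) in frame 1 and (6.2, 9.1) in frame 2.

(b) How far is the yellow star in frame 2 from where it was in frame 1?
0.8

The yellow star moved from (8.2, 7.9) to (8.7, 7.3), a distance of √(0.5² + 0.6²) ≈ 0.8.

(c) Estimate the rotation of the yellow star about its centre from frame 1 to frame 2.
17° counter-clockwise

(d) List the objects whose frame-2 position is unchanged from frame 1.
none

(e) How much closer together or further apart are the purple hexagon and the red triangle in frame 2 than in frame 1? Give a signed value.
-0.6

Distance in frame 1: 3.1. Distance in frame 2: 2.5.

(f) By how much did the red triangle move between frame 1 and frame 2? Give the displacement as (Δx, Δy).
(-0.6, -0.3)

The red triangle was at (2.4, 7.0) in frame 1 and (1.8, 6.7) in frame 2.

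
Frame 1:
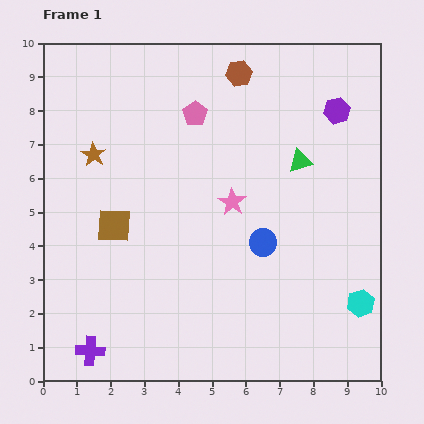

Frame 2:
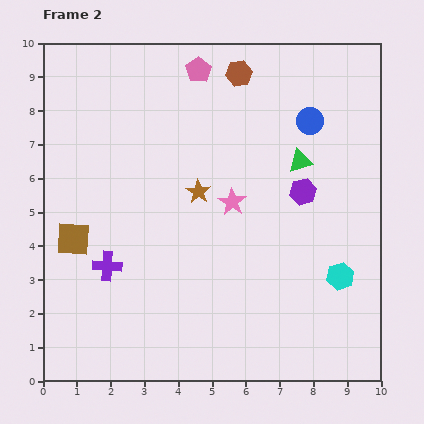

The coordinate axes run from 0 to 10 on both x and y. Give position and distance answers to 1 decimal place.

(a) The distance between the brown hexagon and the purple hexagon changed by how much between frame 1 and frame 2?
+0.9

Distance in frame 1: 3.1. Distance in frame 2: 4.0.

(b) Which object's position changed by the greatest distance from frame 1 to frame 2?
the blue circle

(moved 3.9; next 3.3)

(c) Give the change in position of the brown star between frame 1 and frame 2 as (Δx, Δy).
(3.1, -1.1)

The brown star was at (1.5, 6.7) in frame 1 and (4.6, 5.6) in frame 2.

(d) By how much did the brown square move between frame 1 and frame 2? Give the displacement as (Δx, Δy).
(-1.2, -0.4)

The brown square was at (2.1, 4.6) in frame 1 and (0.9, 4.2) in frame 2.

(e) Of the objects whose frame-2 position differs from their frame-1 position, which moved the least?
the cyan hexagon

(moved 1.0)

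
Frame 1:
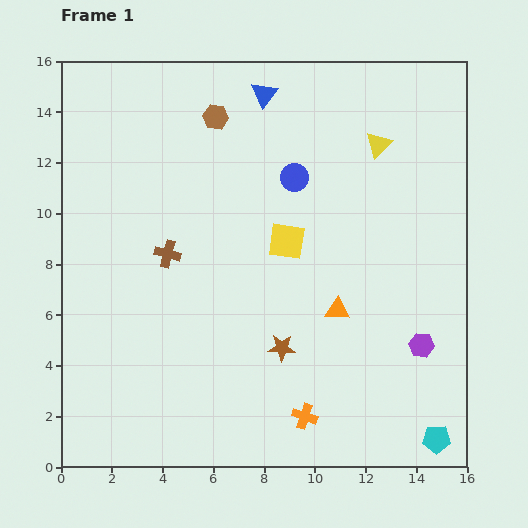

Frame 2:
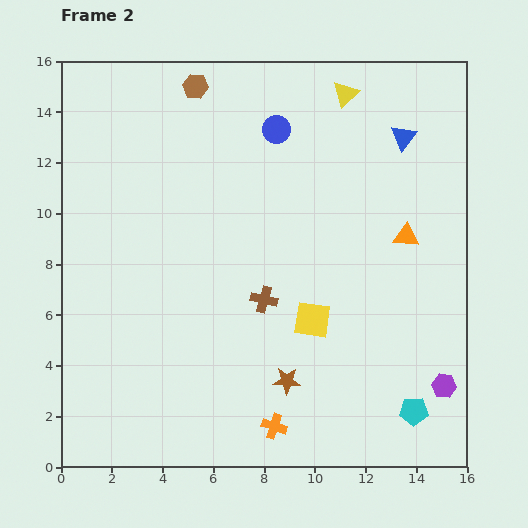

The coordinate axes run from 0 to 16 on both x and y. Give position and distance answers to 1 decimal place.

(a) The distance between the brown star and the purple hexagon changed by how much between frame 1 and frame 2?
+0.7

Distance in frame 1: 5.5. Distance in frame 2: 6.2.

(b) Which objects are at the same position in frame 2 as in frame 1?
none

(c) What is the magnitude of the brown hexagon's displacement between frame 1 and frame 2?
1.4

The brown hexagon moved from (6.1, 13.8) to (5.3, 15.0), a distance of √(0.8² + 1.2²) ≈ 1.4.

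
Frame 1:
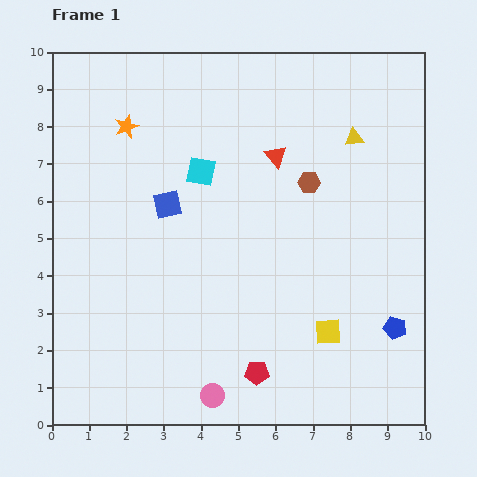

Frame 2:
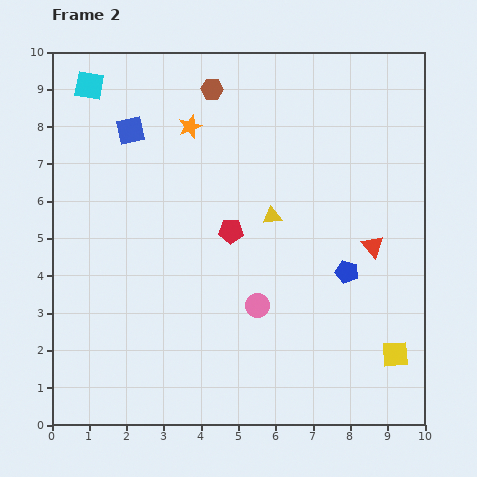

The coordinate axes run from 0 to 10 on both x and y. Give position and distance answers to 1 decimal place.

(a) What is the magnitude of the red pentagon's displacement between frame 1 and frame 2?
3.9

The red pentagon moved from (5.5, 1.4) to (4.8, 5.2), a distance of √(0.7² + 3.8²) ≈ 3.9.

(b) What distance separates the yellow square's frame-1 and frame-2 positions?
1.9

The yellow square moved from (7.4, 2.5) to (9.2, 1.9), a distance of √(1.8² + 0.6²) ≈ 1.9.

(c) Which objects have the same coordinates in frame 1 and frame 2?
none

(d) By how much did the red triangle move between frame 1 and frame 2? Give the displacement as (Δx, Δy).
(2.6, -2.4)

The red triangle was at (6.0, 7.2) in frame 1 and (8.6, 4.8) in frame 2.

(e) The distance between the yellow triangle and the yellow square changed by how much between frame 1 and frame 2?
-0.2

Distance in frame 1: 5.2. Distance in frame 2: 5.0.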